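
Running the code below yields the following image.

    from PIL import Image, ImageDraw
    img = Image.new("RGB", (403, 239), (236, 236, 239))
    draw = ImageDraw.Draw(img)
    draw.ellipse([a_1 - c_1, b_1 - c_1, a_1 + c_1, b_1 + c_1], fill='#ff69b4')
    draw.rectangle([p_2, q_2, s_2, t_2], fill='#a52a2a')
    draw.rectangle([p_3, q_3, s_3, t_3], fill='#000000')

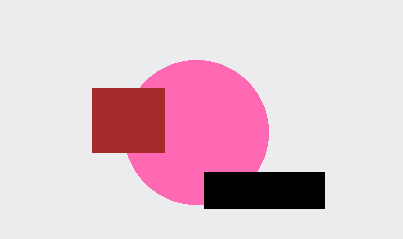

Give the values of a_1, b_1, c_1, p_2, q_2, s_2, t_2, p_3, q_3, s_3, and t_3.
a_1 = 196, b_1 = 132, c_1 = 72, p_2 = 92, q_2 = 88, s_2 = 164, t_2 = 152, p_3 = 204, q_3 = 172, s_3 = 324, t_3 = 208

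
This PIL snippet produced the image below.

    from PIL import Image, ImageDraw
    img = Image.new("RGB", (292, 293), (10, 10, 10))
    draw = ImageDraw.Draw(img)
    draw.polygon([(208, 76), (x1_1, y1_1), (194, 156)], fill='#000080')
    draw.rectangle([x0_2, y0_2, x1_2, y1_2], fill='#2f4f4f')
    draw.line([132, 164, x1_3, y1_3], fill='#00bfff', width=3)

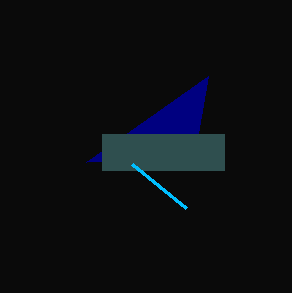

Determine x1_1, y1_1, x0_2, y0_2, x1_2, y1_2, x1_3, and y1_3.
x1_1 = 86; y1_1 = 162; x0_2 = 102; y0_2 = 134; x1_2 = 224; y1_2 = 170; x1_3 = 186; y1_3 = 208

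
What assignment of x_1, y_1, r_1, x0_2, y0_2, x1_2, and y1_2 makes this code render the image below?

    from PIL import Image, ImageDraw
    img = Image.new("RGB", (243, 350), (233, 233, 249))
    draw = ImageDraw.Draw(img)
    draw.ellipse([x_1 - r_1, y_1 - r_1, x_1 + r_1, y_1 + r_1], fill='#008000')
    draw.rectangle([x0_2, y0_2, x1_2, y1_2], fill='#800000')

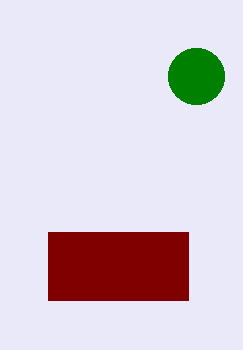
x_1 = 196, y_1 = 76, r_1 = 28, x0_2 = 48, y0_2 = 232, x1_2 = 188, y1_2 = 300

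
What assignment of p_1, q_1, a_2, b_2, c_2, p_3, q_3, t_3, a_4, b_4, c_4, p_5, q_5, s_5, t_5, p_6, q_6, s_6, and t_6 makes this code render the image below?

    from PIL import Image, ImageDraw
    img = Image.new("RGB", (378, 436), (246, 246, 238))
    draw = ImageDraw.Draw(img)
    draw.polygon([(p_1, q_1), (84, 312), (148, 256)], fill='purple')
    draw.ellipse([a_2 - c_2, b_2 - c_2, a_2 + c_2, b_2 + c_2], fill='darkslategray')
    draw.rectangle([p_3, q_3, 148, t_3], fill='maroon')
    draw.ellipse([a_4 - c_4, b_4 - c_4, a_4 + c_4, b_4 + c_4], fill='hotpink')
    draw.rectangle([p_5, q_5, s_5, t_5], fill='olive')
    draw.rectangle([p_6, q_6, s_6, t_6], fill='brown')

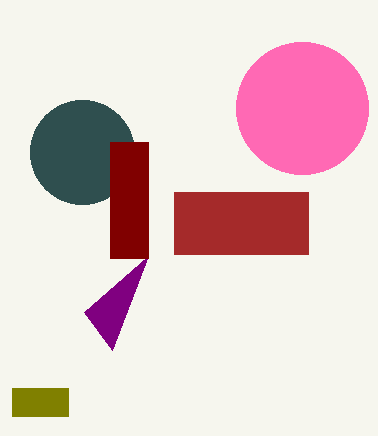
p_1 = 112; q_1 = 350; a_2 = 82; b_2 = 152; c_2 = 52; p_3 = 110; q_3 = 142; t_3 = 258; a_4 = 302; b_4 = 108; c_4 = 66; p_5 = 12; q_5 = 388; s_5 = 68; t_5 = 416; p_6 = 174; q_6 = 192; s_6 = 308; t_6 = 254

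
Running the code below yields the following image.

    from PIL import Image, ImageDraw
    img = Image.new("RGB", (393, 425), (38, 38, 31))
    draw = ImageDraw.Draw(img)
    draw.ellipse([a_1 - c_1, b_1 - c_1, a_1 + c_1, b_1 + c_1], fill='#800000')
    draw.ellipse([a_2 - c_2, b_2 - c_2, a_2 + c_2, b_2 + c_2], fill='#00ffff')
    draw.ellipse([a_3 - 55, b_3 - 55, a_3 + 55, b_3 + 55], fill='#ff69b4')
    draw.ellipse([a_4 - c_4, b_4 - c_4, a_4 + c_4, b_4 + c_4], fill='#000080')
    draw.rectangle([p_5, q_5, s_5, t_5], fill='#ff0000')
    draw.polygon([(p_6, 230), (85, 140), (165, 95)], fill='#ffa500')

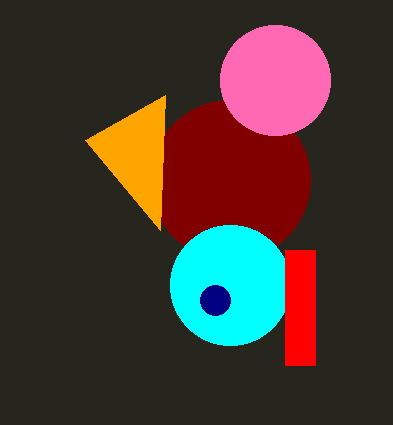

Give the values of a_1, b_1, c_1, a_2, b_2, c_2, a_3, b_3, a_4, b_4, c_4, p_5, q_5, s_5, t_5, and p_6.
a_1 = 230
b_1 = 180
c_1 = 80
a_2 = 230
b_2 = 285
c_2 = 60
a_3 = 275
b_3 = 80
a_4 = 215
b_4 = 300
c_4 = 15
p_5 = 285
q_5 = 250
s_5 = 315
t_5 = 365
p_6 = 160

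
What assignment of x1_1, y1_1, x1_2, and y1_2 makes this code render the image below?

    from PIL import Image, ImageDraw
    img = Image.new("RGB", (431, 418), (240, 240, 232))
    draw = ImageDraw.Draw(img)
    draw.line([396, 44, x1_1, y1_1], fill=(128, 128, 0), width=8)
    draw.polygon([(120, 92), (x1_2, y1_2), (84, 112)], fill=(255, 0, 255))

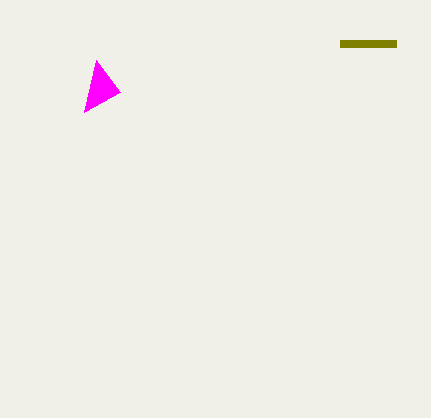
x1_1 = 340; y1_1 = 44; x1_2 = 96; y1_2 = 60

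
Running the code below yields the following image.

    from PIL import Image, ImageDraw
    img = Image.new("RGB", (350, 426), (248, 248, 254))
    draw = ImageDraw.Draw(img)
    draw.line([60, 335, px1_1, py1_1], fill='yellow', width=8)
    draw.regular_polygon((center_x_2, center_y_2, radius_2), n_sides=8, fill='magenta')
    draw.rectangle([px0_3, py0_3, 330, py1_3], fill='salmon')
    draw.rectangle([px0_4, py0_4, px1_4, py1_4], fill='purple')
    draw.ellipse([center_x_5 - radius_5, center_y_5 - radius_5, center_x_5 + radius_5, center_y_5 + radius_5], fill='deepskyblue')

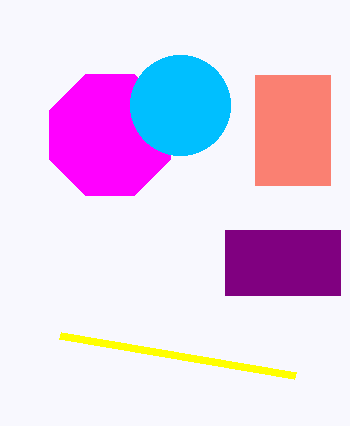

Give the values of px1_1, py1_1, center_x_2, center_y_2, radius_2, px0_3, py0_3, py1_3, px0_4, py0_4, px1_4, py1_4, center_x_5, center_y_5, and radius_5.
px1_1 = 295; py1_1 = 375; center_x_2 = 110; center_y_2 = 135; radius_2 = 65; px0_3 = 255; py0_3 = 75; py1_3 = 185; px0_4 = 225; py0_4 = 230; px1_4 = 340; py1_4 = 295; center_x_5 = 180; center_y_5 = 105; radius_5 = 50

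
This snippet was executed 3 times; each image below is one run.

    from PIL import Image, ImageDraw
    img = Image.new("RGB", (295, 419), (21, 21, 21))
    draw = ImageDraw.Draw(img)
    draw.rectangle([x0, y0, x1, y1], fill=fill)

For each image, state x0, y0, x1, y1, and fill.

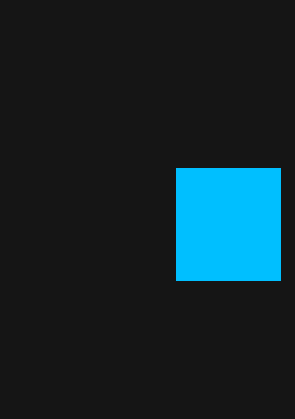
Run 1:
x0 = 176, y0 = 168, x1 = 280, y1 = 280, fill = 'deepskyblue'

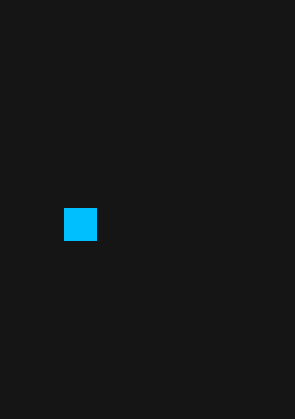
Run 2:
x0 = 64; y0 = 208; x1 = 96; y1 = 240; fill = 'deepskyblue'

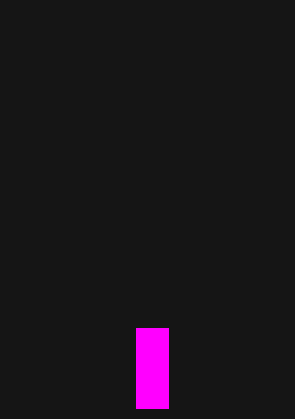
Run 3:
x0 = 136
y0 = 328
x1 = 168
y1 = 408
fill = 'magenta'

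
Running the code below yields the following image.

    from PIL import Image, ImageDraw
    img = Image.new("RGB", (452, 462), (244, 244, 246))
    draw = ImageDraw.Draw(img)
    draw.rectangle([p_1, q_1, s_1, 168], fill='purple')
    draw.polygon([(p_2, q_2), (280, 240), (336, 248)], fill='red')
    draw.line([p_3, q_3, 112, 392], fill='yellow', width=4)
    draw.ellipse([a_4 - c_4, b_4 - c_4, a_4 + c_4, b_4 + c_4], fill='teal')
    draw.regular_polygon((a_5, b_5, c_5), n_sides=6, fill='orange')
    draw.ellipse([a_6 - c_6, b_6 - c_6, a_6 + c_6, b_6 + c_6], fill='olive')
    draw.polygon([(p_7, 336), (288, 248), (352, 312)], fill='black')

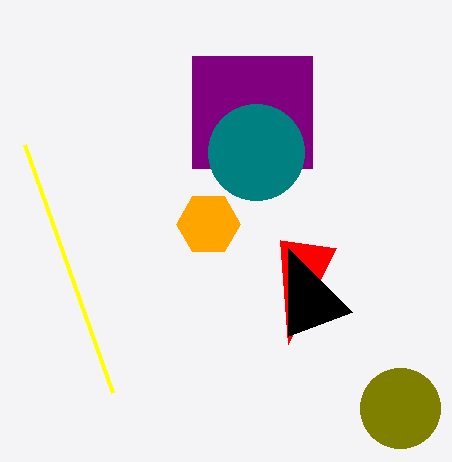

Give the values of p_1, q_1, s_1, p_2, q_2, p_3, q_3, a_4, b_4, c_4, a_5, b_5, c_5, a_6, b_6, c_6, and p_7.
p_1 = 192
q_1 = 56
s_1 = 312
p_2 = 288
q_2 = 344
p_3 = 24
q_3 = 144
a_4 = 256
b_4 = 152
c_4 = 48
a_5 = 208
b_5 = 224
c_5 = 32
a_6 = 400
b_6 = 408
c_6 = 40
p_7 = 288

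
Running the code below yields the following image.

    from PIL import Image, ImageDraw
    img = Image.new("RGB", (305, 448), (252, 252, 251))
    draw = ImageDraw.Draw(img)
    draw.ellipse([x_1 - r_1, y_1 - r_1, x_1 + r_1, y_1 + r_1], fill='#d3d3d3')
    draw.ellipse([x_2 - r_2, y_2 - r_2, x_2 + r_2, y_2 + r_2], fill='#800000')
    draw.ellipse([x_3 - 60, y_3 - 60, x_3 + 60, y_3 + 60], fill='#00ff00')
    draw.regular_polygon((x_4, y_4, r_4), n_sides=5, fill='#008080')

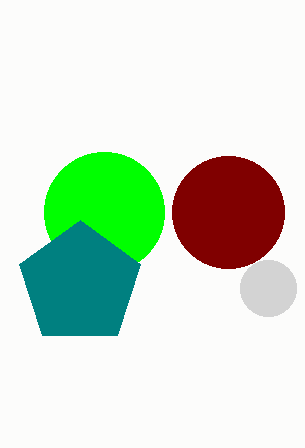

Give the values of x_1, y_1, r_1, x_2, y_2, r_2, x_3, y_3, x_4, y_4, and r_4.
x_1 = 268; y_1 = 288; r_1 = 28; x_2 = 228; y_2 = 212; r_2 = 56; x_3 = 104; y_3 = 212; x_4 = 80; y_4 = 284; r_4 = 64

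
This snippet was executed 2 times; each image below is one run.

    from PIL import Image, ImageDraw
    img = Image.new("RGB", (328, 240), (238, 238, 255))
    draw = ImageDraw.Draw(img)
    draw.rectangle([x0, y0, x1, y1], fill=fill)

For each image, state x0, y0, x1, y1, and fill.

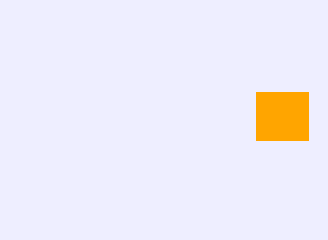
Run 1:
x0 = 256; y0 = 92; x1 = 308; y1 = 140; fill = 'orange'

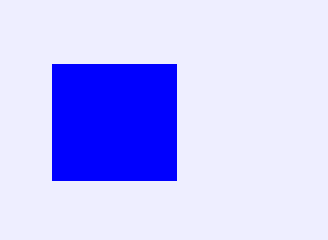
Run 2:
x0 = 52
y0 = 64
x1 = 176
y1 = 180
fill = 'blue'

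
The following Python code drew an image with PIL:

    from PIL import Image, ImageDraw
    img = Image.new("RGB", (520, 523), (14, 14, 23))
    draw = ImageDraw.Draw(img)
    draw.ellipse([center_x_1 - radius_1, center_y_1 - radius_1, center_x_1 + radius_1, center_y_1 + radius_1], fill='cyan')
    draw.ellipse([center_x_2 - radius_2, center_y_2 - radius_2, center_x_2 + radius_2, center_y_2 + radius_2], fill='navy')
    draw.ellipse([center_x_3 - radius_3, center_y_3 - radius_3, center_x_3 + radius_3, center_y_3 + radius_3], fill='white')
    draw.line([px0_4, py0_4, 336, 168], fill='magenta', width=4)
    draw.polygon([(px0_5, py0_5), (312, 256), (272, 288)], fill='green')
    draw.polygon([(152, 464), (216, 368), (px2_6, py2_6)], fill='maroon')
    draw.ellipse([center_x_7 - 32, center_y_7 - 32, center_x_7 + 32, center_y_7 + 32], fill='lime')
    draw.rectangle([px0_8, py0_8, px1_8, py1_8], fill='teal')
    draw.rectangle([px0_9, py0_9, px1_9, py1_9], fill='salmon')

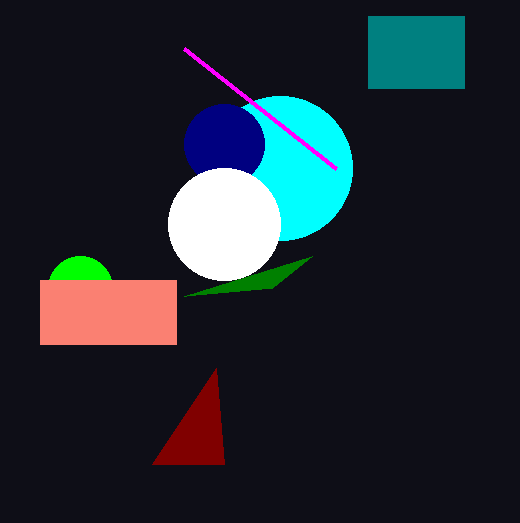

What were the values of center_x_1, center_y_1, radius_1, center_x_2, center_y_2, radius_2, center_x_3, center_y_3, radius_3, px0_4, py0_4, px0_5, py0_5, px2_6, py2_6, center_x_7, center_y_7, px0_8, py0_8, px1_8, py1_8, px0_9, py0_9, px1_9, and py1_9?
center_x_1 = 280
center_y_1 = 168
radius_1 = 72
center_x_2 = 224
center_y_2 = 144
radius_2 = 40
center_x_3 = 224
center_y_3 = 224
radius_3 = 56
px0_4 = 184
py0_4 = 48
px0_5 = 184
py0_5 = 296
px2_6 = 224
py2_6 = 464
center_x_7 = 80
center_y_7 = 288
px0_8 = 368
py0_8 = 16
px1_8 = 464
py1_8 = 88
px0_9 = 40
py0_9 = 280
px1_9 = 176
py1_9 = 344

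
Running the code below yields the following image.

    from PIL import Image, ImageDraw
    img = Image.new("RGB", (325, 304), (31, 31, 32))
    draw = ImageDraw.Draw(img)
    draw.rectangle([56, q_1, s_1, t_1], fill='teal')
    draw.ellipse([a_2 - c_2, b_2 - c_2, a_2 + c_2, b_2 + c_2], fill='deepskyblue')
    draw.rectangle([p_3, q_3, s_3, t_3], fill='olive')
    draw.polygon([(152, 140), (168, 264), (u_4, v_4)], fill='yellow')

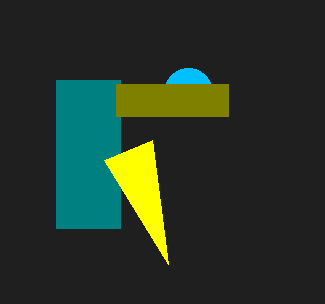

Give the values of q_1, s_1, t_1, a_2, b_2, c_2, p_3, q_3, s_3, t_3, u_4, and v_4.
q_1 = 80; s_1 = 120; t_1 = 228; a_2 = 188; b_2 = 92; c_2 = 24; p_3 = 116; q_3 = 84; s_3 = 228; t_3 = 116; u_4 = 104; v_4 = 160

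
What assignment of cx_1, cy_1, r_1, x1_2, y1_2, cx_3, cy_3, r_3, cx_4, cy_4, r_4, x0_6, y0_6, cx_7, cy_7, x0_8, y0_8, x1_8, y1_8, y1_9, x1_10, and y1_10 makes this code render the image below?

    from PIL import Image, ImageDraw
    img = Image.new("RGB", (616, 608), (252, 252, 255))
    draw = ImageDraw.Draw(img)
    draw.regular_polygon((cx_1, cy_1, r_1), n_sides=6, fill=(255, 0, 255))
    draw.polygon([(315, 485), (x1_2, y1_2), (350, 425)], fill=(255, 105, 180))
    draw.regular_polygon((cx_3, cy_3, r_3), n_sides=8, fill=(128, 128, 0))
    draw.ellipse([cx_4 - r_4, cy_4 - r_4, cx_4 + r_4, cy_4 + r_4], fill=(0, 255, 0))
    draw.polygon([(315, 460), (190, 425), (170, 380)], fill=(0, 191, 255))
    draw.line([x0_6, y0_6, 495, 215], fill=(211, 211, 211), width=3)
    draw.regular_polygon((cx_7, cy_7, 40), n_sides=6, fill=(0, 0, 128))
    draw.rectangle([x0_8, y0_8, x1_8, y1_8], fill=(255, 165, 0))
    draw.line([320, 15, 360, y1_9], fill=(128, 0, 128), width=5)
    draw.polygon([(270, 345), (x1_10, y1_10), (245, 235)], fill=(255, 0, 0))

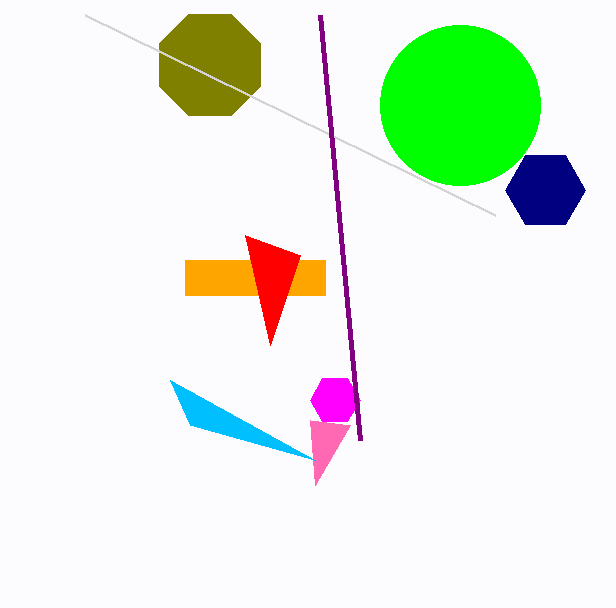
cx_1 = 335, cy_1 = 400, r_1 = 25, x1_2 = 310, y1_2 = 420, cx_3 = 210, cy_3 = 65, r_3 = 55, cx_4 = 460, cy_4 = 105, r_4 = 80, x0_6 = 85, y0_6 = 15, cx_7 = 545, cy_7 = 190, x0_8 = 185, y0_8 = 260, x1_8 = 325, y1_8 = 295, y1_9 = 440, x1_10 = 300, y1_10 = 255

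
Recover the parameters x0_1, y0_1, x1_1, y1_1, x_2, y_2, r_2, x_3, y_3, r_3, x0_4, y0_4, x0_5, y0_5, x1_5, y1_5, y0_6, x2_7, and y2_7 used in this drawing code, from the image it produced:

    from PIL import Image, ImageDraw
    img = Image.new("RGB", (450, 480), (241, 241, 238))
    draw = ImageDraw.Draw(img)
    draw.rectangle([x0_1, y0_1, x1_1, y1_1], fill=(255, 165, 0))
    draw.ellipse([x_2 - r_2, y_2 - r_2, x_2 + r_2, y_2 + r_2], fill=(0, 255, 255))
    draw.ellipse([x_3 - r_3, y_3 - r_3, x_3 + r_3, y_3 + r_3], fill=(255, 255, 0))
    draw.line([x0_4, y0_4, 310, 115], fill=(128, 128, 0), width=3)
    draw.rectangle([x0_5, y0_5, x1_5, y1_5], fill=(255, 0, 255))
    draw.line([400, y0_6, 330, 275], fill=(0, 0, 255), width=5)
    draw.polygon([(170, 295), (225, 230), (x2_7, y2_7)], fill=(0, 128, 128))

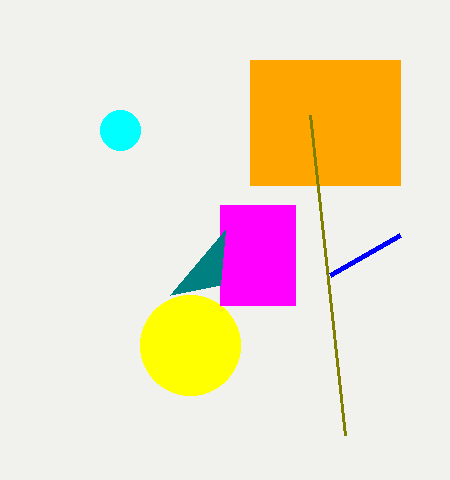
x0_1 = 250
y0_1 = 60
x1_1 = 400
y1_1 = 185
x_2 = 120
y_2 = 130
r_2 = 20
x_3 = 190
y_3 = 345
r_3 = 50
x0_4 = 345
y0_4 = 435
x0_5 = 220
y0_5 = 205
x1_5 = 295
y1_5 = 305
y0_6 = 235
x2_7 = 220
y2_7 = 285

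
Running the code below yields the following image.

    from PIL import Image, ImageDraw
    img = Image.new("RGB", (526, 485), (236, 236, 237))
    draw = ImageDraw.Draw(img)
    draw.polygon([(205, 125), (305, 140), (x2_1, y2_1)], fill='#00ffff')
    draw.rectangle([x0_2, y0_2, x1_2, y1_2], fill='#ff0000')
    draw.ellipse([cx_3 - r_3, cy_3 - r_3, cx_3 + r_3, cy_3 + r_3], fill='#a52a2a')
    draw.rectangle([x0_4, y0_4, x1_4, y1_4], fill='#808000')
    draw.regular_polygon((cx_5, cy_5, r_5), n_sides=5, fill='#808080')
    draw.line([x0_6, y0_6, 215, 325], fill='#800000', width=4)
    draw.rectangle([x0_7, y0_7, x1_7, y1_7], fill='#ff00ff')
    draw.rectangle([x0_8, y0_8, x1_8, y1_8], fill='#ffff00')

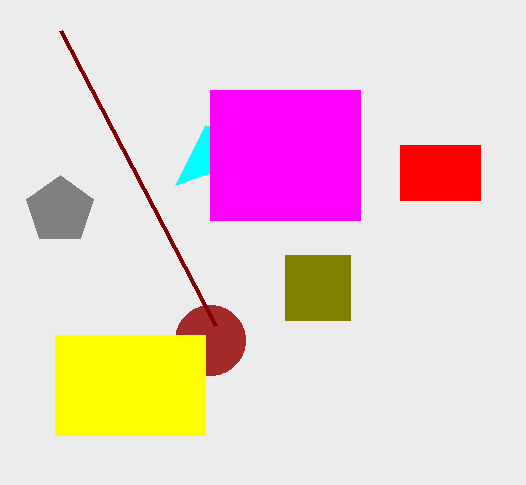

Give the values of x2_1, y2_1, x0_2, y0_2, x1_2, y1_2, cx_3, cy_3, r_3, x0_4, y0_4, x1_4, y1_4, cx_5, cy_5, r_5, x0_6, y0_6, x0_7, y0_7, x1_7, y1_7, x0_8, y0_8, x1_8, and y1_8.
x2_1 = 175, y2_1 = 185, x0_2 = 400, y0_2 = 145, x1_2 = 480, y1_2 = 200, cx_3 = 210, cy_3 = 340, r_3 = 35, x0_4 = 285, y0_4 = 255, x1_4 = 350, y1_4 = 320, cx_5 = 60, cy_5 = 210, r_5 = 35, x0_6 = 60, y0_6 = 30, x0_7 = 210, y0_7 = 90, x1_7 = 360, y1_7 = 220, x0_8 = 55, y0_8 = 335, x1_8 = 205, y1_8 = 435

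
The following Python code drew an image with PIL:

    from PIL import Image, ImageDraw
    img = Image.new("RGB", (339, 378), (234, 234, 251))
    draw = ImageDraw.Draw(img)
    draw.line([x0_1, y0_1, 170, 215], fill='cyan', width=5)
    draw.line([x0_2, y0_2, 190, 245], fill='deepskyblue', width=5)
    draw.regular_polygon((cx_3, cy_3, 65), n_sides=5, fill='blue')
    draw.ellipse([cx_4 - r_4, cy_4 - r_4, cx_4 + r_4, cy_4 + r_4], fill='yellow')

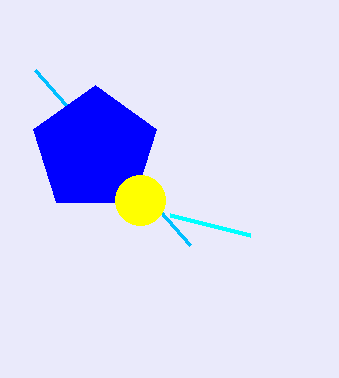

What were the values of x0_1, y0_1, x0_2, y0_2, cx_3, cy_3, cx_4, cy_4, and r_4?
x0_1 = 250
y0_1 = 235
x0_2 = 35
y0_2 = 70
cx_3 = 95
cy_3 = 150
cx_4 = 140
cy_4 = 200
r_4 = 25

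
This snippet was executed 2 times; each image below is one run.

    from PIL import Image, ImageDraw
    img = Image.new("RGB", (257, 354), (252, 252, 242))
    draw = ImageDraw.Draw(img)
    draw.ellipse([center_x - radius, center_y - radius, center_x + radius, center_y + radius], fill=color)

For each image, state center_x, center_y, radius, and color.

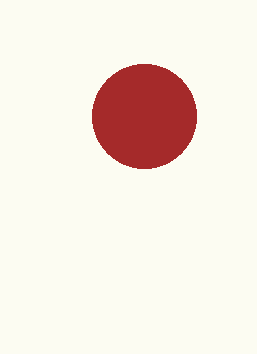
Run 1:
center_x = 144, center_y = 116, radius = 52, color = 'brown'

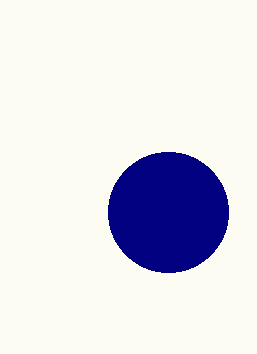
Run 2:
center_x = 168; center_y = 212; radius = 60; color = 'navy'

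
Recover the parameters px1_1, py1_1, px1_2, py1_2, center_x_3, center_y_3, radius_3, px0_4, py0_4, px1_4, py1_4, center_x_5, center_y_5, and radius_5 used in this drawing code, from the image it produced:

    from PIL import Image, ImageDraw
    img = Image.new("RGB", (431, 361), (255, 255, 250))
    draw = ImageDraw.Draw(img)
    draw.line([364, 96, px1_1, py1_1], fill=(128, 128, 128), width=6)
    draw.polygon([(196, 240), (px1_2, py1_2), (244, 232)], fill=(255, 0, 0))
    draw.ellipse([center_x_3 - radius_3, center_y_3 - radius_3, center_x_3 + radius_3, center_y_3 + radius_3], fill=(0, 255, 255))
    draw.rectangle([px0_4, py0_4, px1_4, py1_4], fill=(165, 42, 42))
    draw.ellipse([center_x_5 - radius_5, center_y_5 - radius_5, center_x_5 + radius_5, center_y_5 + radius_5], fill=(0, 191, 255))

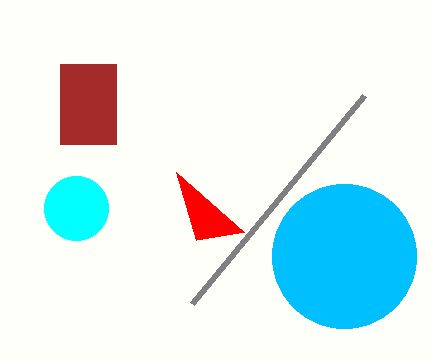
px1_1 = 192, py1_1 = 304, px1_2 = 176, py1_2 = 172, center_x_3 = 76, center_y_3 = 208, radius_3 = 32, px0_4 = 60, py0_4 = 64, px1_4 = 116, py1_4 = 144, center_x_5 = 344, center_y_5 = 256, radius_5 = 72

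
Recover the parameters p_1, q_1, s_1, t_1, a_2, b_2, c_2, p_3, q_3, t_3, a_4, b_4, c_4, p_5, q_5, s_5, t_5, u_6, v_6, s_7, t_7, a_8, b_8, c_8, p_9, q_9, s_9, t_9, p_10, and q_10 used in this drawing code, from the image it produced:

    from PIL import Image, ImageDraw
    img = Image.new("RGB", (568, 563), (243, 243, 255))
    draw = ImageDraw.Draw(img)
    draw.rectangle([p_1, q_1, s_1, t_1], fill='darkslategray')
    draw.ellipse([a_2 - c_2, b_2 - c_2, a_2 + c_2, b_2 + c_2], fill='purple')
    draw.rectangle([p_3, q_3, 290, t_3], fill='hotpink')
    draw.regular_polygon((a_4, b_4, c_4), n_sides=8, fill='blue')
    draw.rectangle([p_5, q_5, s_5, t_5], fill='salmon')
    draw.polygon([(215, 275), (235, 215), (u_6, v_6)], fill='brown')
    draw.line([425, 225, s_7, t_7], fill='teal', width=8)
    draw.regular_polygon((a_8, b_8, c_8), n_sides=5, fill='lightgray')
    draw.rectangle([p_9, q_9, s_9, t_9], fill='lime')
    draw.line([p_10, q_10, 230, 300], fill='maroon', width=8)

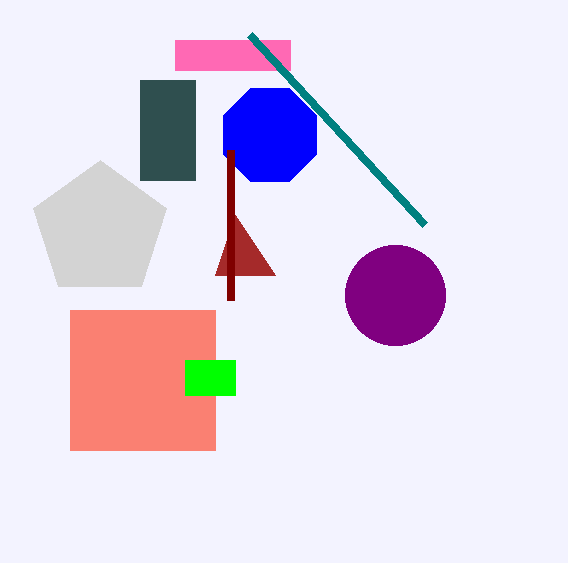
p_1 = 140
q_1 = 80
s_1 = 195
t_1 = 180
a_2 = 395
b_2 = 295
c_2 = 50
p_3 = 175
q_3 = 40
t_3 = 70
a_4 = 270
b_4 = 135
c_4 = 50
p_5 = 70
q_5 = 310
s_5 = 215
t_5 = 450
u_6 = 275
v_6 = 275
s_7 = 250
t_7 = 35
a_8 = 100
b_8 = 230
c_8 = 70
p_9 = 185
q_9 = 360
s_9 = 235
t_9 = 395
p_10 = 230
q_10 = 150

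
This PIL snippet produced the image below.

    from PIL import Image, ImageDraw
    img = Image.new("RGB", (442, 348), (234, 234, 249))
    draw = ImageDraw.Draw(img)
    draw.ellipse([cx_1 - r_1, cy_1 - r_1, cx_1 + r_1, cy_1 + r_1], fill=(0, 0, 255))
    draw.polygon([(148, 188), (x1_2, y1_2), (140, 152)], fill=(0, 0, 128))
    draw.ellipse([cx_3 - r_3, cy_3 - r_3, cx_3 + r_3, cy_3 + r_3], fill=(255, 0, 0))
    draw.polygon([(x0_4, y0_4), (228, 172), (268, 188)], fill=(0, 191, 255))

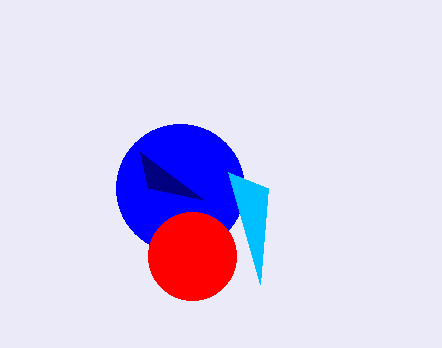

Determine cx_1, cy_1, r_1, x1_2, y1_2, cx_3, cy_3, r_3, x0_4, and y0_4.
cx_1 = 180, cy_1 = 188, r_1 = 64, x1_2 = 204, y1_2 = 200, cx_3 = 192, cy_3 = 256, r_3 = 44, x0_4 = 260, y0_4 = 284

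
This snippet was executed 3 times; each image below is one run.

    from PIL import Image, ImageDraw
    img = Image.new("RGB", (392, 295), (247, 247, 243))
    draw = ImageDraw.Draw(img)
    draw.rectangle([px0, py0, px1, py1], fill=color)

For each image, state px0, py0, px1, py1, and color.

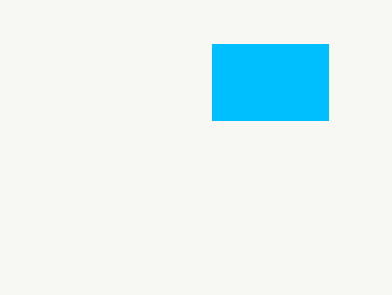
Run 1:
px0 = 212, py0 = 44, px1 = 328, py1 = 120, color = 'deepskyblue'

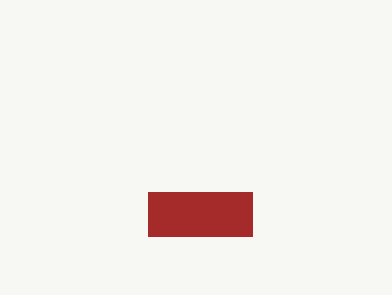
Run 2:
px0 = 148; py0 = 192; px1 = 252; py1 = 236; color = 'brown'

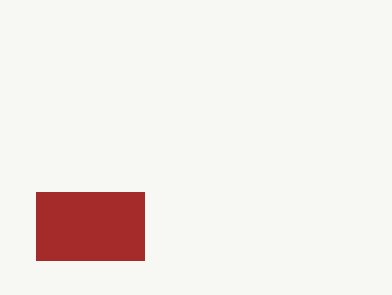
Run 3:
px0 = 36
py0 = 192
px1 = 144
py1 = 260
color = 'brown'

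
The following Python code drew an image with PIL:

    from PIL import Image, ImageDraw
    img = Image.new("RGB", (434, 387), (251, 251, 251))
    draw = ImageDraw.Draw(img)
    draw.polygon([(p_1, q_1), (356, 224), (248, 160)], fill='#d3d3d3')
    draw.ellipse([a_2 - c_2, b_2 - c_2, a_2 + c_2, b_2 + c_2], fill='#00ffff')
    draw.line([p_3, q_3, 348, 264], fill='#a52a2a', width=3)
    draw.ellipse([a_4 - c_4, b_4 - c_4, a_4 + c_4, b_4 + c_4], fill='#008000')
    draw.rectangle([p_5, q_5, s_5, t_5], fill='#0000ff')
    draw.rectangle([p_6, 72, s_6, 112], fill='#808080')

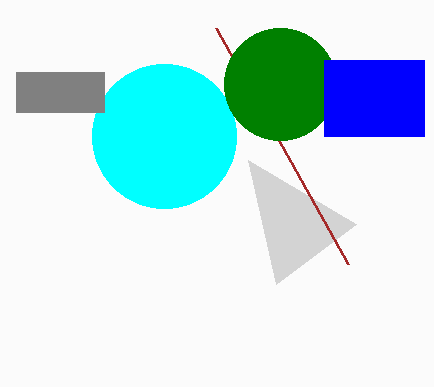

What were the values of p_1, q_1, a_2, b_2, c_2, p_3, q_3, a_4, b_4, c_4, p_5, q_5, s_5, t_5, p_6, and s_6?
p_1 = 276
q_1 = 284
a_2 = 164
b_2 = 136
c_2 = 72
p_3 = 216
q_3 = 28
a_4 = 280
b_4 = 84
c_4 = 56
p_5 = 324
q_5 = 60
s_5 = 424
t_5 = 136
p_6 = 16
s_6 = 104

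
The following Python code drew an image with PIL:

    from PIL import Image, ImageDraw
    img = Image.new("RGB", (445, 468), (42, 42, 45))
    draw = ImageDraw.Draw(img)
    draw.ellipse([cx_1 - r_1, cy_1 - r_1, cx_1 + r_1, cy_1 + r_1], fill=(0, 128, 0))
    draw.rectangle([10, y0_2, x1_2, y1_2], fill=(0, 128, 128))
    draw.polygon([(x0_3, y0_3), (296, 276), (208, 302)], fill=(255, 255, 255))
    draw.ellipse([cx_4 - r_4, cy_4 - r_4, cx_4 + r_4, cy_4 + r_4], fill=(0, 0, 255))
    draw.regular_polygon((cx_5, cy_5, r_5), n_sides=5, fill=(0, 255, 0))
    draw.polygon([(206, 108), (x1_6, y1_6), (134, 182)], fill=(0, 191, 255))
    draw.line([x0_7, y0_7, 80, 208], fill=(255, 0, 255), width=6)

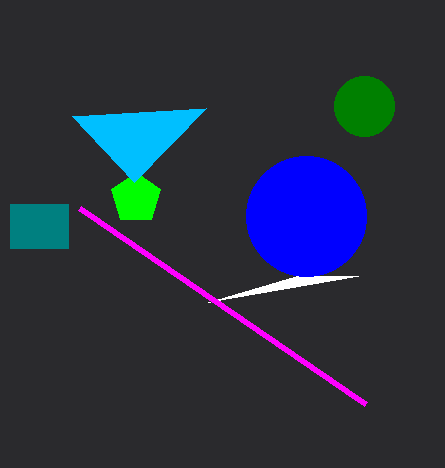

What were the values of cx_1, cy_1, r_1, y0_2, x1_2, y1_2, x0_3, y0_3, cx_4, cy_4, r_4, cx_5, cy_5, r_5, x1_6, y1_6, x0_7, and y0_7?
cx_1 = 364, cy_1 = 106, r_1 = 30, y0_2 = 204, x1_2 = 68, y1_2 = 248, x0_3 = 358, y0_3 = 276, cx_4 = 306, cy_4 = 216, r_4 = 60, cx_5 = 136, cy_5 = 198, r_5 = 26, x1_6 = 72, y1_6 = 116, x0_7 = 366, y0_7 = 404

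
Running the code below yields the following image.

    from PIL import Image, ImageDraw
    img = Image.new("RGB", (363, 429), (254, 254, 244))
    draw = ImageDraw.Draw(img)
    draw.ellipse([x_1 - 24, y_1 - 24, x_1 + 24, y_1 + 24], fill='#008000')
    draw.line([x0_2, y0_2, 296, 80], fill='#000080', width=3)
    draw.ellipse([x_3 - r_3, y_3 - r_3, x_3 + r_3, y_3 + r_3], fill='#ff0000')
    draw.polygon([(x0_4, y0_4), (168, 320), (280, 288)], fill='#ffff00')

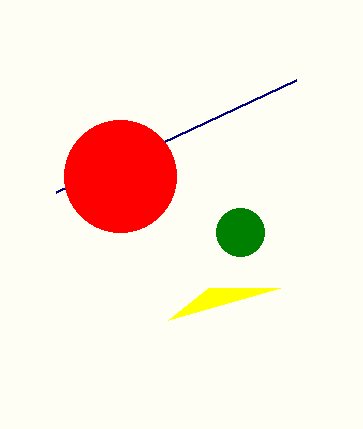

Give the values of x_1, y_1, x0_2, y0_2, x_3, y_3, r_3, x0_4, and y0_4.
x_1 = 240; y_1 = 232; x0_2 = 56; y0_2 = 192; x_3 = 120; y_3 = 176; r_3 = 56; x0_4 = 208; y0_4 = 288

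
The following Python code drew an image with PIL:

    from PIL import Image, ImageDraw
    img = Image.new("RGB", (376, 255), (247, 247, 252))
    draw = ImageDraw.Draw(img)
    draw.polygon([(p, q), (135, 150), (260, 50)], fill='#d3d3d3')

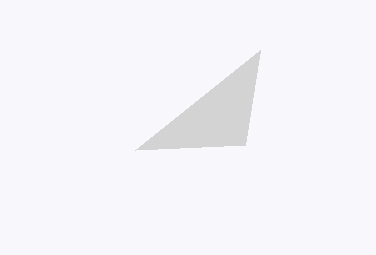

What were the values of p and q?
p = 245; q = 145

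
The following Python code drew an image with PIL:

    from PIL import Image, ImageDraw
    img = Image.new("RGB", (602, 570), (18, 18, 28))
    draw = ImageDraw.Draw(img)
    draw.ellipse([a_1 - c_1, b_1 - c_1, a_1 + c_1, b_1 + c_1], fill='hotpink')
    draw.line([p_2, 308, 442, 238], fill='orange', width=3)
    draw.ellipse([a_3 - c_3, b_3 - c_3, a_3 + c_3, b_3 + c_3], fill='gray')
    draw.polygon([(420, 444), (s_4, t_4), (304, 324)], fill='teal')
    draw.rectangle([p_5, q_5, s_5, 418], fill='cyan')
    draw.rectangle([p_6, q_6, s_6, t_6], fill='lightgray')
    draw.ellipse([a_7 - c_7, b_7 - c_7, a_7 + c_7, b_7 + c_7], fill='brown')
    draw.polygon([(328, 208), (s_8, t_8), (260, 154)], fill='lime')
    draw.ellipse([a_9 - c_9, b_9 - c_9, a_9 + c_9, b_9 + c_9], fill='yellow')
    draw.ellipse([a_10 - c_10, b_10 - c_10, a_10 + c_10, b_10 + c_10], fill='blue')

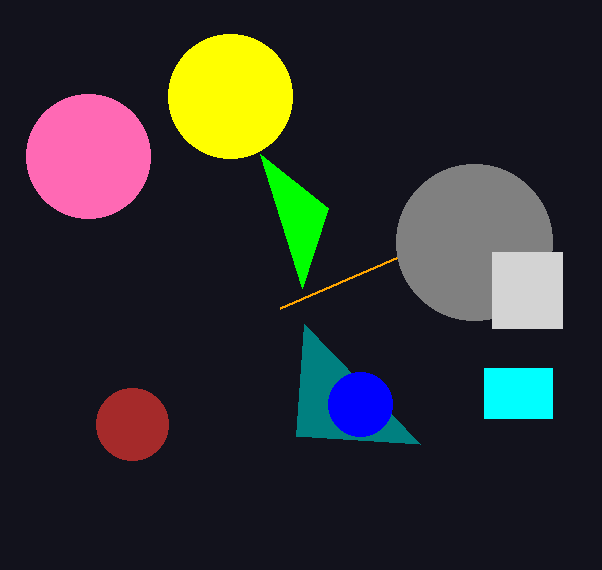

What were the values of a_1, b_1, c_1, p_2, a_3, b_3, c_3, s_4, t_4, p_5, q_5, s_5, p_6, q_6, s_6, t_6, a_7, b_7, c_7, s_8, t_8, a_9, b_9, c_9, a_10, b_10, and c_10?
a_1 = 88
b_1 = 156
c_1 = 62
p_2 = 280
a_3 = 474
b_3 = 242
c_3 = 78
s_4 = 296
t_4 = 436
p_5 = 484
q_5 = 368
s_5 = 552
p_6 = 492
q_6 = 252
s_6 = 562
t_6 = 328
a_7 = 132
b_7 = 424
c_7 = 36
s_8 = 302
t_8 = 288
a_9 = 230
b_9 = 96
c_9 = 62
a_10 = 360
b_10 = 404
c_10 = 32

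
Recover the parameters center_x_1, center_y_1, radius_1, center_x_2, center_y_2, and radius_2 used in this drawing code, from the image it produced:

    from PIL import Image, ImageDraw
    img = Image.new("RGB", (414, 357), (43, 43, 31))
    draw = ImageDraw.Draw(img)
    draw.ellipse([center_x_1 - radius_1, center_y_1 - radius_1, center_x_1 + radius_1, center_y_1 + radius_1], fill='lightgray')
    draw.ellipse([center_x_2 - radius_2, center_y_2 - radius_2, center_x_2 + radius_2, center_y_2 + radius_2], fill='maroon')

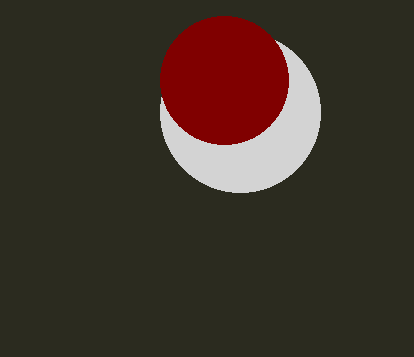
center_x_1 = 240, center_y_1 = 112, radius_1 = 80, center_x_2 = 224, center_y_2 = 80, radius_2 = 64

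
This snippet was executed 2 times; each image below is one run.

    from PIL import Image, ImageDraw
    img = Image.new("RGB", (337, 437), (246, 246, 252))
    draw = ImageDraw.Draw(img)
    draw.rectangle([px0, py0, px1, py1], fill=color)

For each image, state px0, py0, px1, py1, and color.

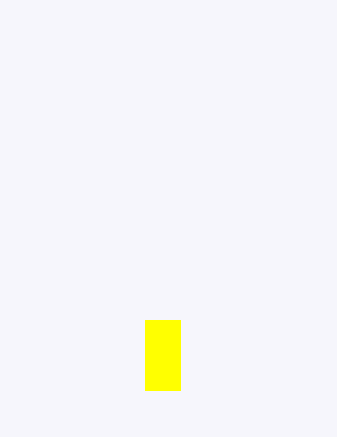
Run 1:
px0 = 145
py0 = 320
px1 = 180
py1 = 390
color = 'yellow'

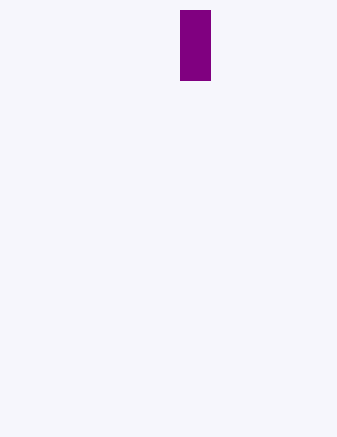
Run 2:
px0 = 180, py0 = 10, px1 = 210, py1 = 80, color = 'purple'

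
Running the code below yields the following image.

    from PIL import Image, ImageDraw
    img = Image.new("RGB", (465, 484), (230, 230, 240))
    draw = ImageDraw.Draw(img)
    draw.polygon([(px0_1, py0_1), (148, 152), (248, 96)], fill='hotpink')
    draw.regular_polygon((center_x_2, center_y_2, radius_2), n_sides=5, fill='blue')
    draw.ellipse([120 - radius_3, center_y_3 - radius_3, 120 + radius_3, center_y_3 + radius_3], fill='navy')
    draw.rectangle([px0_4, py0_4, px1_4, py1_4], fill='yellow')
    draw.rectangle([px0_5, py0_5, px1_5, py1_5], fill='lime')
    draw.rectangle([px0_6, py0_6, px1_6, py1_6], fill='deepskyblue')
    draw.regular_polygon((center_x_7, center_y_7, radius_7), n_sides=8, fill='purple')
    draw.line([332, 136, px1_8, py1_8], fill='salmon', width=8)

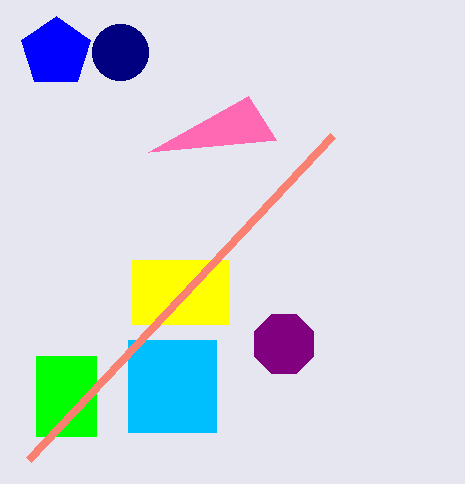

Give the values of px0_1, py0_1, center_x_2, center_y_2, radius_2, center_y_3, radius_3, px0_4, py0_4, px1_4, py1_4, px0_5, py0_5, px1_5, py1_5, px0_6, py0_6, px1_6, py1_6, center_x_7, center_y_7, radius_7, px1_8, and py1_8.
px0_1 = 276, py0_1 = 140, center_x_2 = 56, center_y_2 = 52, radius_2 = 36, center_y_3 = 52, radius_3 = 28, px0_4 = 132, py0_4 = 260, px1_4 = 228, py1_4 = 324, px0_5 = 36, py0_5 = 356, px1_5 = 96, py1_5 = 436, px0_6 = 128, py0_6 = 340, px1_6 = 216, py1_6 = 432, center_x_7 = 284, center_y_7 = 344, radius_7 = 32, px1_8 = 28, py1_8 = 460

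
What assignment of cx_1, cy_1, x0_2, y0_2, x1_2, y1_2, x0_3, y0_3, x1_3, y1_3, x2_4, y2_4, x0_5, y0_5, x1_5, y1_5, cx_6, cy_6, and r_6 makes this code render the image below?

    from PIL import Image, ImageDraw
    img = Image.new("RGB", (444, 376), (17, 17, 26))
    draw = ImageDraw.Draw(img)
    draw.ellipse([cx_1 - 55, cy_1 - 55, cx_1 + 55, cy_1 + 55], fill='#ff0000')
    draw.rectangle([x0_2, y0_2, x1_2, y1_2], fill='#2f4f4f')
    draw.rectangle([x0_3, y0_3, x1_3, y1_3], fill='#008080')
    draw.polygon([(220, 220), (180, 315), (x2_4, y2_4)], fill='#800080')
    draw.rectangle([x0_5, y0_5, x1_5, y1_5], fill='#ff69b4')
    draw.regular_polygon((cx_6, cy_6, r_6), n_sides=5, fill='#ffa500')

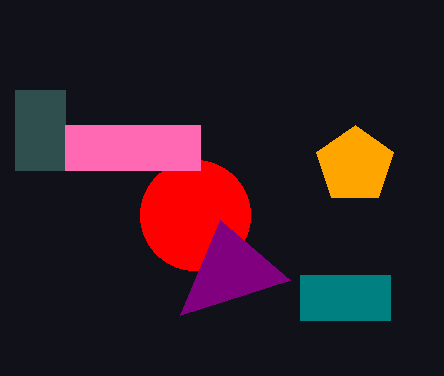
cx_1 = 195
cy_1 = 215
x0_2 = 15
y0_2 = 90
x1_2 = 65
y1_2 = 170
x0_3 = 300
y0_3 = 275
x1_3 = 390
y1_3 = 320
x2_4 = 290
y2_4 = 280
x0_5 = 65
y0_5 = 125
x1_5 = 200
y1_5 = 170
cx_6 = 355
cy_6 = 165
r_6 = 40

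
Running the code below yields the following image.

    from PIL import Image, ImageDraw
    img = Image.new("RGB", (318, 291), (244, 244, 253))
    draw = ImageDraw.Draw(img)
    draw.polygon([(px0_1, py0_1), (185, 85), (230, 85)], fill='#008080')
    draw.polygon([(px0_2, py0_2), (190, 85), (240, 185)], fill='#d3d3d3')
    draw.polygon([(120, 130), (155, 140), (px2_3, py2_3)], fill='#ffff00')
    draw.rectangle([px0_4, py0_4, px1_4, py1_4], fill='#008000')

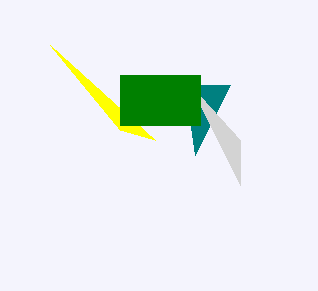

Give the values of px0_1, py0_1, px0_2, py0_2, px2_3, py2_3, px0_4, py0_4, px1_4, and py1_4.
px0_1 = 195; py0_1 = 155; px0_2 = 240; py0_2 = 140; px2_3 = 50; py2_3 = 45; px0_4 = 120; py0_4 = 75; px1_4 = 200; py1_4 = 125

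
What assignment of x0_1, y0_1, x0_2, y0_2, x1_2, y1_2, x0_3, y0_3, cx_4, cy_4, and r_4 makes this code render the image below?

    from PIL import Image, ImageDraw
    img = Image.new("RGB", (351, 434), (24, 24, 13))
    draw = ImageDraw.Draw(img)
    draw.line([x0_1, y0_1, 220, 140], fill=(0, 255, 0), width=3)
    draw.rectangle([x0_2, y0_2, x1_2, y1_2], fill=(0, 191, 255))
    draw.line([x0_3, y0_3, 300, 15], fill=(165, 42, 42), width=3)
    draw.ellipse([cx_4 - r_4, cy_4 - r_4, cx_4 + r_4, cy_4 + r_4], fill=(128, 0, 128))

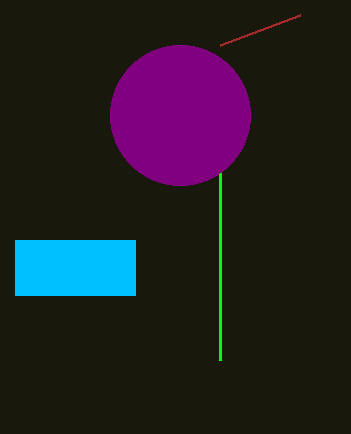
x0_1 = 220
y0_1 = 360
x0_2 = 15
y0_2 = 240
x1_2 = 135
y1_2 = 295
x0_3 = 220
y0_3 = 45
cx_4 = 180
cy_4 = 115
r_4 = 70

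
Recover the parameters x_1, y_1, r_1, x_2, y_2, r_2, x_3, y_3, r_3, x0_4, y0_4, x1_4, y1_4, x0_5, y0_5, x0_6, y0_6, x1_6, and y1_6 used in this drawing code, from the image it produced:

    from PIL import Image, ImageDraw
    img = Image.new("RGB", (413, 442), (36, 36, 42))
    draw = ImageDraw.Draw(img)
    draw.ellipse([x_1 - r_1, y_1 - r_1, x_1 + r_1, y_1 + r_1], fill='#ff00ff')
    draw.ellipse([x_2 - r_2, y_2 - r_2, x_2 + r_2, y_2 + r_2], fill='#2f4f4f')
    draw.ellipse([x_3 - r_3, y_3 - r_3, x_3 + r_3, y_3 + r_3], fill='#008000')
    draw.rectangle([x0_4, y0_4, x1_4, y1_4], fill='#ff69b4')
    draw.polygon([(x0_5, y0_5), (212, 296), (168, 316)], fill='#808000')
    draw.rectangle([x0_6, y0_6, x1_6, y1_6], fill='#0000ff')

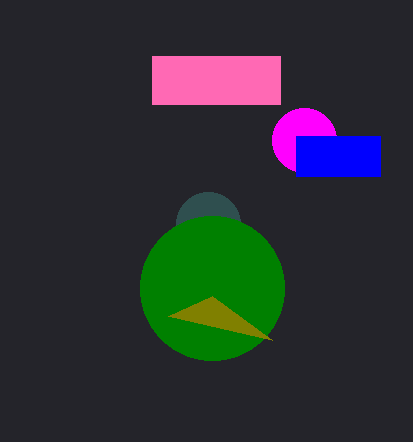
x_1 = 304; y_1 = 140; r_1 = 32; x_2 = 208; y_2 = 224; r_2 = 32; x_3 = 212; y_3 = 288; r_3 = 72; x0_4 = 152; y0_4 = 56; x1_4 = 280; y1_4 = 104; x0_5 = 272; y0_5 = 340; x0_6 = 296; y0_6 = 136; x1_6 = 380; y1_6 = 176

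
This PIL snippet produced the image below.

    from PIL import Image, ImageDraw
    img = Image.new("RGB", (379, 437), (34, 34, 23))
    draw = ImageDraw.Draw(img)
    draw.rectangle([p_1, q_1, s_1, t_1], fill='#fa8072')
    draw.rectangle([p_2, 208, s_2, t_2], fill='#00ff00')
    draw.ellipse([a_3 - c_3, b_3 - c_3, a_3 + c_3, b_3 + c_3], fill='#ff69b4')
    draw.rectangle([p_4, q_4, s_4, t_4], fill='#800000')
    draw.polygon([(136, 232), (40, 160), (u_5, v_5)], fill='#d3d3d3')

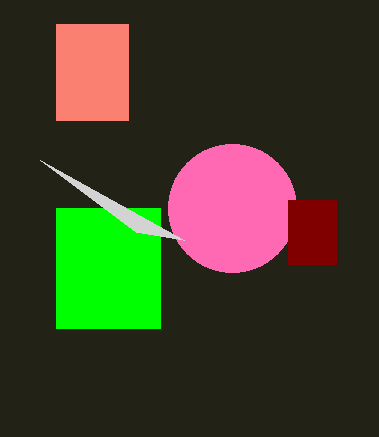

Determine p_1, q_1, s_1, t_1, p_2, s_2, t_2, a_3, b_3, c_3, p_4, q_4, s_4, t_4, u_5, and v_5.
p_1 = 56
q_1 = 24
s_1 = 128
t_1 = 120
p_2 = 56
s_2 = 160
t_2 = 328
a_3 = 232
b_3 = 208
c_3 = 64
p_4 = 288
q_4 = 200
s_4 = 336
t_4 = 264
u_5 = 184
v_5 = 240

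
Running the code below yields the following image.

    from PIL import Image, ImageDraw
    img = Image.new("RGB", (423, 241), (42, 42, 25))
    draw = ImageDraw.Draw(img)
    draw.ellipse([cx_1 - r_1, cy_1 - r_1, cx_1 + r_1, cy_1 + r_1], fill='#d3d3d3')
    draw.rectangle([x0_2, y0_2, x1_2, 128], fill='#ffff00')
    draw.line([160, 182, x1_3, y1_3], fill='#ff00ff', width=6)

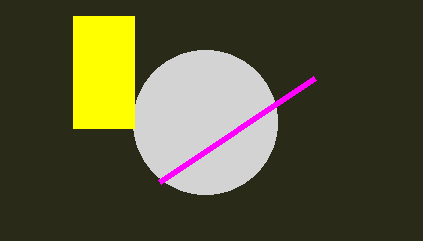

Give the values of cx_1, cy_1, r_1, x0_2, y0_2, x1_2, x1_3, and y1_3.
cx_1 = 205
cy_1 = 122
r_1 = 72
x0_2 = 73
y0_2 = 16
x1_2 = 134
x1_3 = 315
y1_3 = 78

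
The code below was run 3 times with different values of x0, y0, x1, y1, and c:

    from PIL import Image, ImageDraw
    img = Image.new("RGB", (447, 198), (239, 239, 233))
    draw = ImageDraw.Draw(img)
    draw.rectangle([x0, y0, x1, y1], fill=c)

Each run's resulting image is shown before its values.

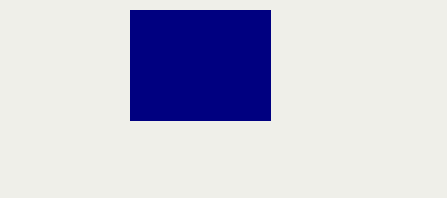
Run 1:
x0 = 130, y0 = 10, x1 = 270, y1 = 120, c = 'navy'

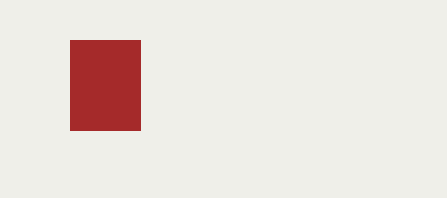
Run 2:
x0 = 70; y0 = 40; x1 = 140; y1 = 130; c = 'brown'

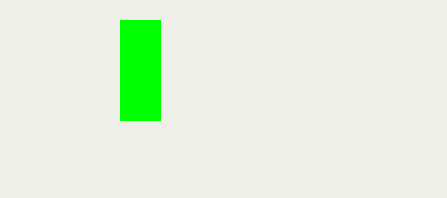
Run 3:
x0 = 120; y0 = 20; x1 = 160; y1 = 120; c = 'lime'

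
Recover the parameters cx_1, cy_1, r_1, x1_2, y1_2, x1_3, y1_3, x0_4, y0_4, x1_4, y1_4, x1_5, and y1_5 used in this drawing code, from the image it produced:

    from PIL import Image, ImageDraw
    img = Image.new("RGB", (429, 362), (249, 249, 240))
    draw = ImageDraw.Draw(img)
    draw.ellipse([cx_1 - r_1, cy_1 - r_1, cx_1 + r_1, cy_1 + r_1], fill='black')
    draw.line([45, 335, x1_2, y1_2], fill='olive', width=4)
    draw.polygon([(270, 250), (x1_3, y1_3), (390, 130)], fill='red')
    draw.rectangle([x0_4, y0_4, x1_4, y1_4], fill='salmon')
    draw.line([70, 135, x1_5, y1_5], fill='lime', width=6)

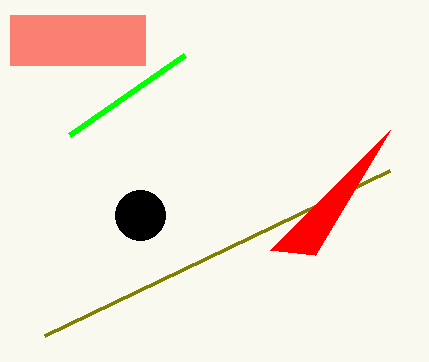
cx_1 = 140, cy_1 = 215, r_1 = 25, x1_2 = 390, y1_2 = 170, x1_3 = 315, y1_3 = 255, x0_4 = 10, y0_4 = 15, x1_4 = 145, y1_4 = 65, x1_5 = 185, y1_5 = 55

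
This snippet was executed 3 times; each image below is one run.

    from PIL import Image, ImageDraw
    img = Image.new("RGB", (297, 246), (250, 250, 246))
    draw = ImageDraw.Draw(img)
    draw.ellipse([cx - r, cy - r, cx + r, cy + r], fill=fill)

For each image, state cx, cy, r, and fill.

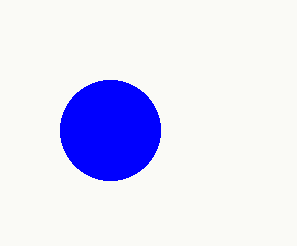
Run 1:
cx = 110, cy = 130, r = 50, fill = 'blue'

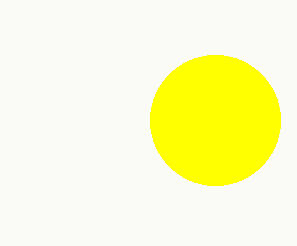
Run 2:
cx = 215
cy = 120
r = 65
fill = 'yellow'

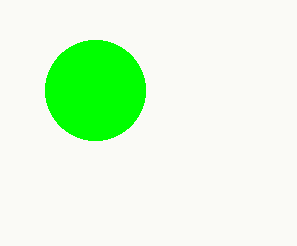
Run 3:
cx = 95, cy = 90, r = 50, fill = 'lime'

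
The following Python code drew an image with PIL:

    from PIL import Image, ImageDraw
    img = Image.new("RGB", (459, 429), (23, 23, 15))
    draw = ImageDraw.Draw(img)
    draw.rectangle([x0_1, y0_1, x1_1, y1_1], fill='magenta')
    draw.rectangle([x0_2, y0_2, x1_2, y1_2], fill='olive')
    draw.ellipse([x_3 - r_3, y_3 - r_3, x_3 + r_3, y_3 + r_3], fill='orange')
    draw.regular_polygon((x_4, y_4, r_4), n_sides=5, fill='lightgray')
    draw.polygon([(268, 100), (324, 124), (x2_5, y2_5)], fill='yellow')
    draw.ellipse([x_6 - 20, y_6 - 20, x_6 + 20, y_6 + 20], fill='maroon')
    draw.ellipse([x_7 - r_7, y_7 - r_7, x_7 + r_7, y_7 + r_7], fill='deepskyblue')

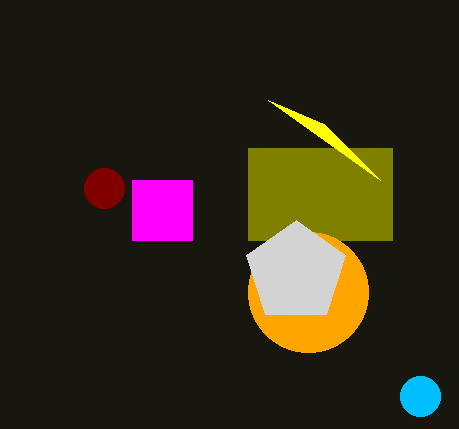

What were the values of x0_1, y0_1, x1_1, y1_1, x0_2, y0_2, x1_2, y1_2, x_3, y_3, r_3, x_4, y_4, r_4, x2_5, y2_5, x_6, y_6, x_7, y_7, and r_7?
x0_1 = 132; y0_1 = 180; x1_1 = 192; y1_1 = 240; x0_2 = 248; y0_2 = 148; x1_2 = 392; y1_2 = 240; x_3 = 308; y_3 = 292; r_3 = 60; x_4 = 296; y_4 = 272; r_4 = 52; x2_5 = 380; y2_5 = 180; x_6 = 104; y_6 = 188; x_7 = 420; y_7 = 396; r_7 = 20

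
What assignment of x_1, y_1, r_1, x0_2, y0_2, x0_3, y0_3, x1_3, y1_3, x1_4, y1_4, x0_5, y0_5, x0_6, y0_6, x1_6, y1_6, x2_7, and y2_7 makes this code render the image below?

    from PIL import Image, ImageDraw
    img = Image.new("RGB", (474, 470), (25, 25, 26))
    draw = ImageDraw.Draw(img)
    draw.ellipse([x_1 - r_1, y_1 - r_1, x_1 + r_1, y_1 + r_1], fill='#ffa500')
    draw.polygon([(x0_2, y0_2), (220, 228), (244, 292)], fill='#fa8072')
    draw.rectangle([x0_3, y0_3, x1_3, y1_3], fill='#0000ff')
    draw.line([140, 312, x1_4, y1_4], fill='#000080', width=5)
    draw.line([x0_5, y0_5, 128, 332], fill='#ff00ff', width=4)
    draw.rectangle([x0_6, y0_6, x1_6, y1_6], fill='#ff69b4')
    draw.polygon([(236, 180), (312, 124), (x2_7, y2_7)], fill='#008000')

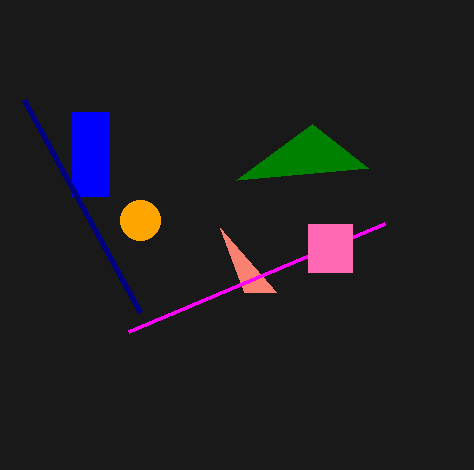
x_1 = 140
y_1 = 220
r_1 = 20
x0_2 = 276
y0_2 = 292
x0_3 = 72
y0_3 = 112
x1_3 = 108
y1_3 = 196
x1_4 = 24
y1_4 = 100
x0_5 = 384
y0_5 = 224
x0_6 = 308
y0_6 = 224
x1_6 = 352
y1_6 = 272
x2_7 = 368
y2_7 = 168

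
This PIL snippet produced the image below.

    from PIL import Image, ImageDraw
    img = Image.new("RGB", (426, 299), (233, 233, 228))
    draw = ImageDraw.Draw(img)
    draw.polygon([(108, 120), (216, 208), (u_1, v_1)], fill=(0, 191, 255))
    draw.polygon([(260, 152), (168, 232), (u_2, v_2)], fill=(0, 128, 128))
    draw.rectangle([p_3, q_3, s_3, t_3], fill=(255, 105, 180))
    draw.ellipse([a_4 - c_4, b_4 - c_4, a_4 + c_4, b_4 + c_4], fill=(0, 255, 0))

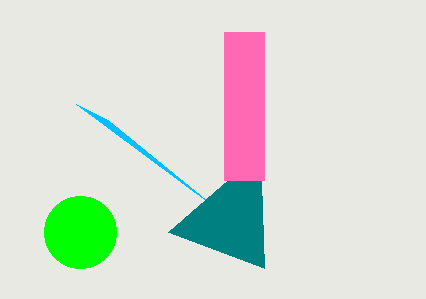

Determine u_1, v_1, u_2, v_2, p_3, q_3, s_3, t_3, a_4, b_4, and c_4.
u_1 = 76
v_1 = 104
u_2 = 264
v_2 = 268
p_3 = 224
q_3 = 32
s_3 = 264
t_3 = 180
a_4 = 80
b_4 = 232
c_4 = 36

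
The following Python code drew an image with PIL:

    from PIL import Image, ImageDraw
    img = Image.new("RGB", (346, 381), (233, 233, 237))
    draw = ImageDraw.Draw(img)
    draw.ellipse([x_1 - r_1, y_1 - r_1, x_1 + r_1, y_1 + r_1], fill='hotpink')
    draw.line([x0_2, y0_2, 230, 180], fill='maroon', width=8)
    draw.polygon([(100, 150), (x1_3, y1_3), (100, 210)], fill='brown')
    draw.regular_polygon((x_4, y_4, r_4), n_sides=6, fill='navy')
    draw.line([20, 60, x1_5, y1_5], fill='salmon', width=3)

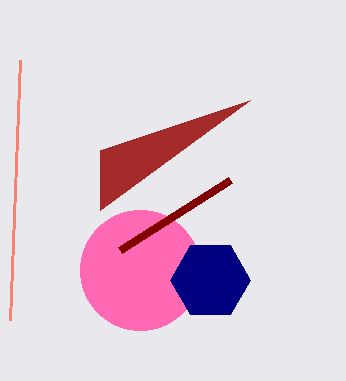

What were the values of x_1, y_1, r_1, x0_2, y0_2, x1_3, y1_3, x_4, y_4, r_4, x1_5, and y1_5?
x_1 = 140
y_1 = 270
r_1 = 60
x0_2 = 120
y0_2 = 250
x1_3 = 250
y1_3 = 100
x_4 = 210
y_4 = 280
r_4 = 40
x1_5 = 10
y1_5 = 320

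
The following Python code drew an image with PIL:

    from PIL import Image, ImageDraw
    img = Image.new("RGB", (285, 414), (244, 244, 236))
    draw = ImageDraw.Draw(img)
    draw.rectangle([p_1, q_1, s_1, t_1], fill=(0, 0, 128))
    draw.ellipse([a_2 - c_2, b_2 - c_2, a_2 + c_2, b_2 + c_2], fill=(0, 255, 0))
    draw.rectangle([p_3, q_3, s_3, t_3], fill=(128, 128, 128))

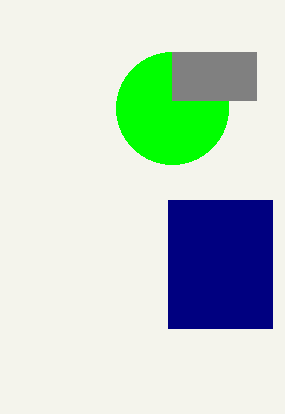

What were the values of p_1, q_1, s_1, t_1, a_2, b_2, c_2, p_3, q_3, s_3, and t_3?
p_1 = 168
q_1 = 200
s_1 = 272
t_1 = 328
a_2 = 172
b_2 = 108
c_2 = 56
p_3 = 172
q_3 = 52
s_3 = 256
t_3 = 100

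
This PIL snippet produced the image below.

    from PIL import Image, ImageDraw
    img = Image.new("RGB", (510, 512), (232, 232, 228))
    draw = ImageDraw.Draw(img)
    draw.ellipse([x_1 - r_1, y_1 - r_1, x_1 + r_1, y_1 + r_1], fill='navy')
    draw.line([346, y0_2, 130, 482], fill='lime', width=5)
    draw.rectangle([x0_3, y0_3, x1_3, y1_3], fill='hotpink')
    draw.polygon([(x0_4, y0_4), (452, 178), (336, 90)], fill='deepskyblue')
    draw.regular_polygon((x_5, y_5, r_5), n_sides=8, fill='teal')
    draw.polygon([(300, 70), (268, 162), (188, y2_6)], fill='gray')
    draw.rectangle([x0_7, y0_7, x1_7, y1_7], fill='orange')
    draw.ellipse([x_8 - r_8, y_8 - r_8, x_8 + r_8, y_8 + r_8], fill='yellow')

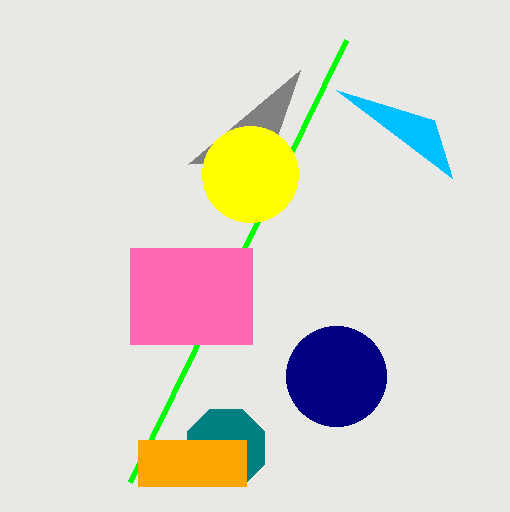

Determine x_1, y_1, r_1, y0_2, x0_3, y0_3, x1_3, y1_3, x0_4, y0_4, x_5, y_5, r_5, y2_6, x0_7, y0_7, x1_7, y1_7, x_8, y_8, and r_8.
x_1 = 336, y_1 = 376, r_1 = 50, y0_2 = 40, x0_3 = 130, y0_3 = 248, x1_3 = 252, y1_3 = 344, x0_4 = 434, y0_4 = 120, x_5 = 226, y_5 = 448, r_5 = 42, y2_6 = 164, x0_7 = 138, y0_7 = 440, x1_7 = 246, y1_7 = 486, x_8 = 250, y_8 = 174, r_8 = 48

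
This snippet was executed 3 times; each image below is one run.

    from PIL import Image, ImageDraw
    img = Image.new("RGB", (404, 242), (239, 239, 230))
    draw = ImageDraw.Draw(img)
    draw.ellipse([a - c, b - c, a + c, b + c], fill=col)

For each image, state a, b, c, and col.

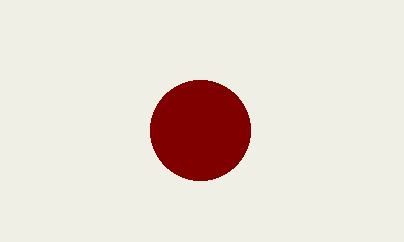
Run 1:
a = 200, b = 130, c = 50, col = 'maroon'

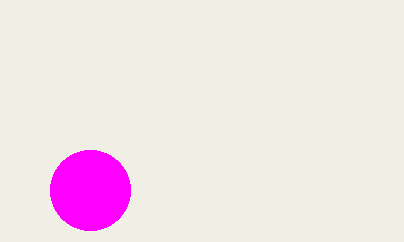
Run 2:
a = 90, b = 190, c = 40, col = 'magenta'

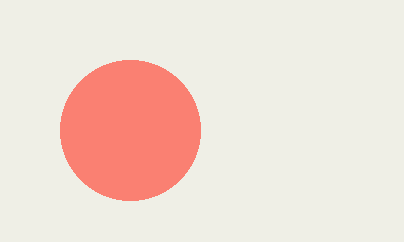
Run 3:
a = 130
b = 130
c = 70
col = 'salmon'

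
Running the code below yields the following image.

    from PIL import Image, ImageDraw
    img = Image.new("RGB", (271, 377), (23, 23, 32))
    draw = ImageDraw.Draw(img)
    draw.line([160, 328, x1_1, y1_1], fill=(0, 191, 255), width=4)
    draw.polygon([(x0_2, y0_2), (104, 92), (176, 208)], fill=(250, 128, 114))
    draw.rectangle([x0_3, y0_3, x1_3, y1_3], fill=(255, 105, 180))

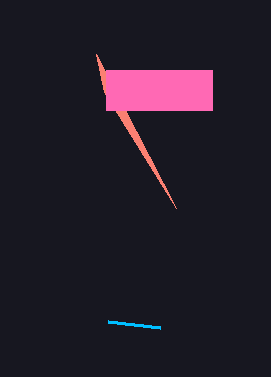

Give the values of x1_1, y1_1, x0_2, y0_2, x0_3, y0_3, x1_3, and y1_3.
x1_1 = 108, y1_1 = 322, x0_2 = 96, y0_2 = 54, x0_3 = 106, y0_3 = 70, x1_3 = 212, y1_3 = 110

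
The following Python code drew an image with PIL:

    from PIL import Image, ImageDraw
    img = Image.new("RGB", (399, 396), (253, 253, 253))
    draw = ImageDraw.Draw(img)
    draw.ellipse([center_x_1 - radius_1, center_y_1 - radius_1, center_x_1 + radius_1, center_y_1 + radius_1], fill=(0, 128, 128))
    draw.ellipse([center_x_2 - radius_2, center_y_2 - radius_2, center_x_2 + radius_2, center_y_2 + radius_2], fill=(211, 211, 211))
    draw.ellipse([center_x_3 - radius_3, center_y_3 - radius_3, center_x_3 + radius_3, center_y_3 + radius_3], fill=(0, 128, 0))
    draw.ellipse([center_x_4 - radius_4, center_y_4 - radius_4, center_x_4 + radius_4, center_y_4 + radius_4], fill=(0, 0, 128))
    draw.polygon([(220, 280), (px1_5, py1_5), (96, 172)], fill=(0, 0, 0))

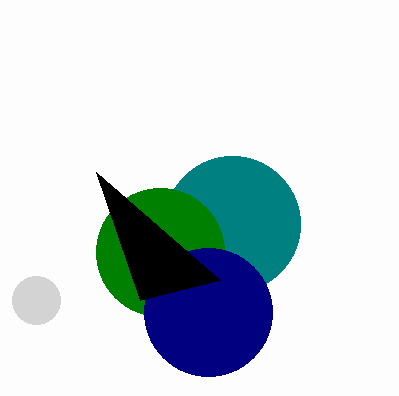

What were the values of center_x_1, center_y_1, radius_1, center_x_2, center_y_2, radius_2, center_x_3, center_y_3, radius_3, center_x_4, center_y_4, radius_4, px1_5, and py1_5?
center_x_1 = 232
center_y_1 = 224
radius_1 = 68
center_x_2 = 36
center_y_2 = 300
radius_2 = 24
center_x_3 = 160
center_y_3 = 252
radius_3 = 64
center_x_4 = 208
center_y_4 = 312
radius_4 = 64
px1_5 = 140
py1_5 = 300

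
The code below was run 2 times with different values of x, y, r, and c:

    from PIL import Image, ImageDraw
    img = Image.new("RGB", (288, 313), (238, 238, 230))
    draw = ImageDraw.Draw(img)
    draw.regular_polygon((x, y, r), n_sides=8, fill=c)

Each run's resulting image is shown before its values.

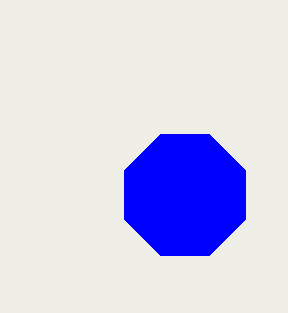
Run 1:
x = 185; y = 195; r = 65; c = 'blue'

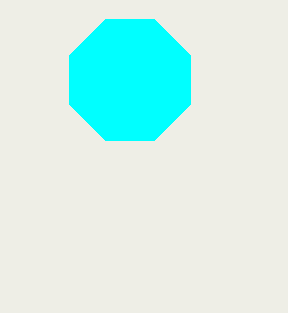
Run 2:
x = 130, y = 80, r = 65, c = 'cyan'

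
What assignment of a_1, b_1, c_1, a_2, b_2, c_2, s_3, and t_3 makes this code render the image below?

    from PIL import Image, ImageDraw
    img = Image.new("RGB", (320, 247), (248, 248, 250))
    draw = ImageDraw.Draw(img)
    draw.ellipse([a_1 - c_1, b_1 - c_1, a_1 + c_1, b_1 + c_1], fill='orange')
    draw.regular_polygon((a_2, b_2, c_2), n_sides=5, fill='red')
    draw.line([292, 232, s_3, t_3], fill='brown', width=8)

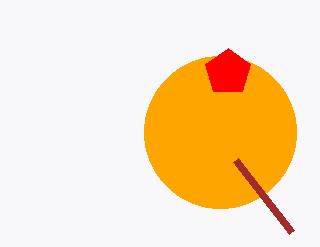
a_1 = 220; b_1 = 132; c_1 = 76; a_2 = 228; b_2 = 72; c_2 = 24; s_3 = 236; t_3 = 160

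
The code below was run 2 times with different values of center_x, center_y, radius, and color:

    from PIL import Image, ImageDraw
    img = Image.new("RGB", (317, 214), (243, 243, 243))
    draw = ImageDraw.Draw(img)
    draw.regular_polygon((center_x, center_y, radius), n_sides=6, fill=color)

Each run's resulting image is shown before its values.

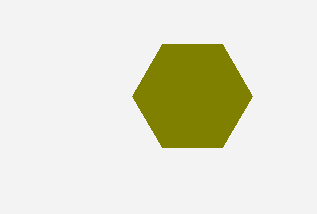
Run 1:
center_x = 192
center_y = 96
radius = 60
color = 'olive'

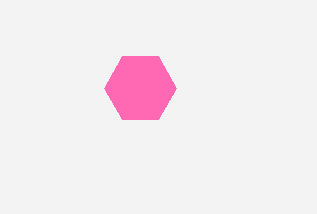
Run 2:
center_x = 140, center_y = 88, radius = 36, color = 'hotpink'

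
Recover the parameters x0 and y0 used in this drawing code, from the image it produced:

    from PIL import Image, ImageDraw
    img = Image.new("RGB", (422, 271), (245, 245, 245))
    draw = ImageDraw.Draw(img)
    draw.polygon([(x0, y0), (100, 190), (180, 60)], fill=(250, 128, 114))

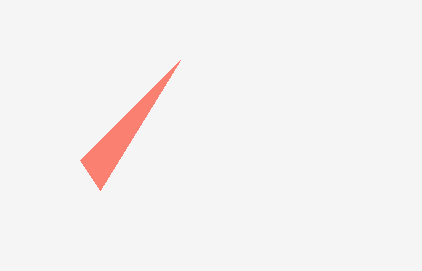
x0 = 80, y0 = 160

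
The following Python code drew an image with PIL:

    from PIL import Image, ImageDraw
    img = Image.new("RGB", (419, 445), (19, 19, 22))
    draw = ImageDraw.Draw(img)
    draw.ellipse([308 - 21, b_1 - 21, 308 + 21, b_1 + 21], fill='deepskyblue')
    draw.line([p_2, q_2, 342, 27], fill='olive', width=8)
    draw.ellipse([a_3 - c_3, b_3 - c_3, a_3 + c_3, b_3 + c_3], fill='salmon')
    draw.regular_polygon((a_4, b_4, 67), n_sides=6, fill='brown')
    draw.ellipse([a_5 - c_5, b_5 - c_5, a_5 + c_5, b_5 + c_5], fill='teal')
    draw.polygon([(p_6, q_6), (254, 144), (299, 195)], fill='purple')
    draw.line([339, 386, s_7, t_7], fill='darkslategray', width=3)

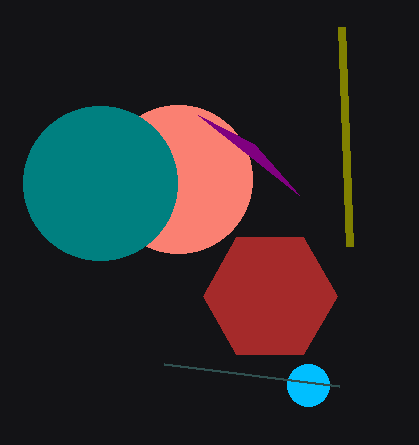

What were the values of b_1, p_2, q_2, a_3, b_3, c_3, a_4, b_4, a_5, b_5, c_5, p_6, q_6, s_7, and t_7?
b_1 = 385
p_2 = 350
q_2 = 246
a_3 = 178
b_3 = 179
c_3 = 74
a_4 = 270
b_4 = 296
a_5 = 100
b_5 = 183
c_5 = 77
p_6 = 198
q_6 = 115
s_7 = 164
t_7 = 364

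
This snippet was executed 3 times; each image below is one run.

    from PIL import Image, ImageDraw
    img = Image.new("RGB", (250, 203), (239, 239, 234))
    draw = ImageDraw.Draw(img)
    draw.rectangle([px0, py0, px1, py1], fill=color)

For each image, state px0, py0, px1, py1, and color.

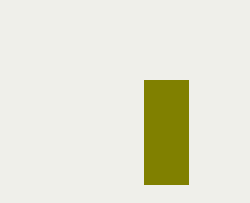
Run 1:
px0 = 144, py0 = 80, px1 = 188, py1 = 184, color = 'olive'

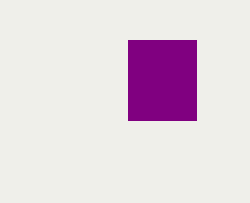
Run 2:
px0 = 128
py0 = 40
px1 = 196
py1 = 120
color = 'purple'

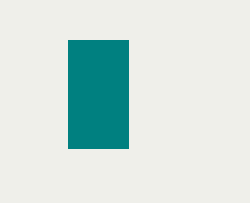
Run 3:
px0 = 68; py0 = 40; px1 = 128; py1 = 148; color = 'teal'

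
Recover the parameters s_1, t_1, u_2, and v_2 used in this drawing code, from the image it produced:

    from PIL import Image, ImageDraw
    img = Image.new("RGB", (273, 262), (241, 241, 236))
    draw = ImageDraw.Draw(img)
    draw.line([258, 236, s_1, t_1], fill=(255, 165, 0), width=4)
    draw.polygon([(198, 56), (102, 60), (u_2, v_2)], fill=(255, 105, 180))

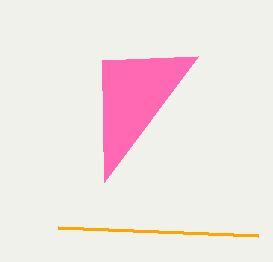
s_1 = 58
t_1 = 228
u_2 = 104
v_2 = 182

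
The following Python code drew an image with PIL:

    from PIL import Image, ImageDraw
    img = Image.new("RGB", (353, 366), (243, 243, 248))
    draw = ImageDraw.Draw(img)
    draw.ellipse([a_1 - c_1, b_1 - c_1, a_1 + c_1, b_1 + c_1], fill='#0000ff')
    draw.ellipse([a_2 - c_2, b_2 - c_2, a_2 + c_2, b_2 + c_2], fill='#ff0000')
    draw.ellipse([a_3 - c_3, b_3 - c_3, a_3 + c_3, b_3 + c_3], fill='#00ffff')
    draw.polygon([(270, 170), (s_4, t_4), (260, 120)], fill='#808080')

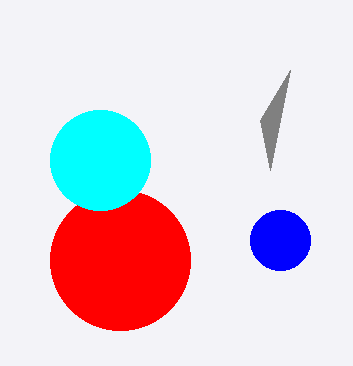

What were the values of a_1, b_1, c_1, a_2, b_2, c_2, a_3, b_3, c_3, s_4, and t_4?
a_1 = 280
b_1 = 240
c_1 = 30
a_2 = 120
b_2 = 260
c_2 = 70
a_3 = 100
b_3 = 160
c_3 = 50
s_4 = 290
t_4 = 70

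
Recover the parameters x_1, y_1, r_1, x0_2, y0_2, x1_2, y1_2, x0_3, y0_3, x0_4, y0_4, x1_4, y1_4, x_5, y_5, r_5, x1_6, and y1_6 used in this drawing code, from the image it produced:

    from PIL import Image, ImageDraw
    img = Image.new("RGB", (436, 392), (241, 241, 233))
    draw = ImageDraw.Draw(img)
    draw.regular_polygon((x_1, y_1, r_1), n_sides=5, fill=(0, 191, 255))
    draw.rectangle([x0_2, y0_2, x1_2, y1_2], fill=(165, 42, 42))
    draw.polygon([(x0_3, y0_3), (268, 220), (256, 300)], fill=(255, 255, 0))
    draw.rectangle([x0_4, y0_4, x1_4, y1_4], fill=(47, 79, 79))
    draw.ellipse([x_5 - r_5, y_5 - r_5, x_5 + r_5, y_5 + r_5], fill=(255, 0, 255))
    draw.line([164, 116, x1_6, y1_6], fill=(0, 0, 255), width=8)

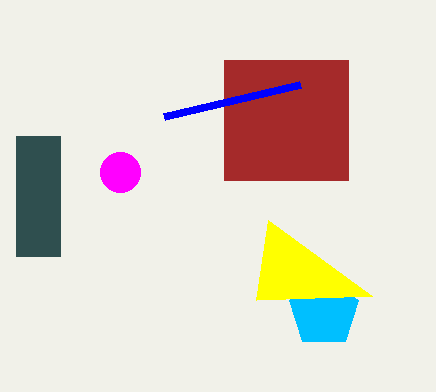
x_1 = 324, y_1 = 312, r_1 = 36, x0_2 = 224, y0_2 = 60, x1_2 = 348, y1_2 = 180, x0_3 = 372, y0_3 = 296, x0_4 = 16, y0_4 = 136, x1_4 = 60, y1_4 = 256, x_5 = 120, y_5 = 172, r_5 = 20, x1_6 = 300, y1_6 = 84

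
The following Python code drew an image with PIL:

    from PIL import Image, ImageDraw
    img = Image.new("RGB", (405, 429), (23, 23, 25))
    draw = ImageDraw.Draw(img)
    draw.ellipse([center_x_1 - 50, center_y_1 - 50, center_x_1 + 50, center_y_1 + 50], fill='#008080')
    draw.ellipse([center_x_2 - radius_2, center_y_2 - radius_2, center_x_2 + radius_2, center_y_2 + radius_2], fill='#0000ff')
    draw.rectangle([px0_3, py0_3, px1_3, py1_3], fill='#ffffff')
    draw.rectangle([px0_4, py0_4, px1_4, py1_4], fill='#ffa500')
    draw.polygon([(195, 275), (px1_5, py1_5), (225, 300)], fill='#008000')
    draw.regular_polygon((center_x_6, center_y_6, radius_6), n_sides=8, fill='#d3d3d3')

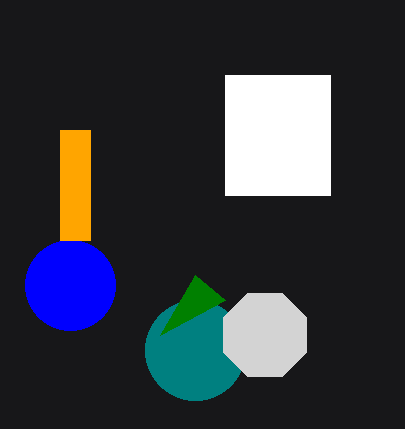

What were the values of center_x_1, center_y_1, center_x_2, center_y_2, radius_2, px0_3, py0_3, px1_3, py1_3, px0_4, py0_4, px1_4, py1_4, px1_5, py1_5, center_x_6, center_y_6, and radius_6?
center_x_1 = 195
center_y_1 = 350
center_x_2 = 70
center_y_2 = 285
radius_2 = 45
px0_3 = 225
py0_3 = 75
px1_3 = 330
py1_3 = 195
px0_4 = 60
py0_4 = 130
px1_4 = 90
py1_4 = 240
px1_5 = 160
py1_5 = 335
center_x_6 = 265
center_y_6 = 335
radius_6 = 45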